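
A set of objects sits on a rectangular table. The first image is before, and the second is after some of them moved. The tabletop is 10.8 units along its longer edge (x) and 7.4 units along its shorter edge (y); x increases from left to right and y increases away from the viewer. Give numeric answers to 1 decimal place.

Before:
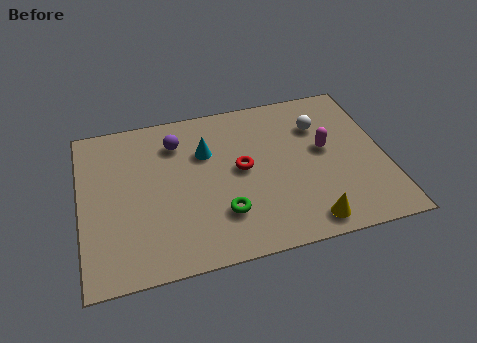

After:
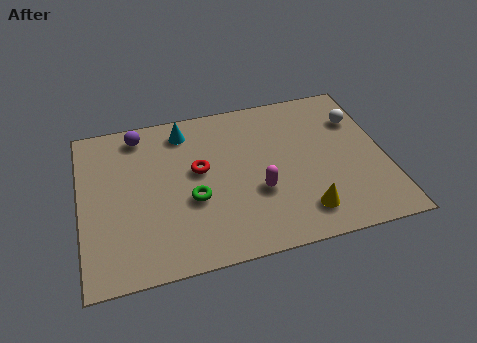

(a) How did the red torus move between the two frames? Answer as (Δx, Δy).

(-1.5, 0.3)

The red torus started near (5.7, 3.9) and ended near (4.2, 4.2).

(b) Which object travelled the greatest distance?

the magenta capsule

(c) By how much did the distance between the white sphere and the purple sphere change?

+2.8

They were about 5.1 units apart before and 7.9 after — 2.8 units further apart.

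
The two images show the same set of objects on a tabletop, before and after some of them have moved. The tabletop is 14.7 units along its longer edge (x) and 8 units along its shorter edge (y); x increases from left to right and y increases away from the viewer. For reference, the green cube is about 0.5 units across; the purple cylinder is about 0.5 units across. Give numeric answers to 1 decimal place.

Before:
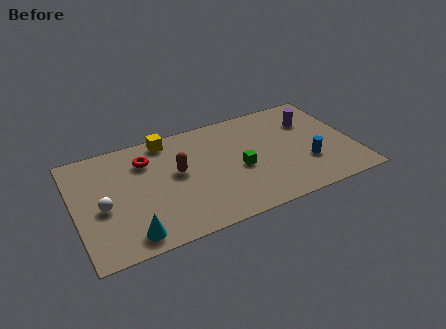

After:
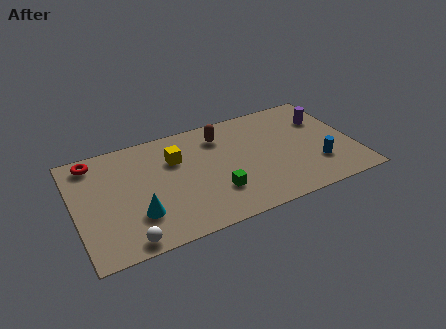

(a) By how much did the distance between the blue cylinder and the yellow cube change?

-0.4

The distance was about 8.3 in the first image and 7.9 in the second, so they moved 0.4 units closer together.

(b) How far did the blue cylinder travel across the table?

0.6

The blue cylinder moved from about (12.1, 2.6) to (12.6, 2.3), a distance of √(0.5² + 0.3²) ≈ 0.6.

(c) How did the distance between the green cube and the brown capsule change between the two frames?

+0.7

Before: roughly 3.4 units apart; after: 4.1. That's 0.7 units further apart.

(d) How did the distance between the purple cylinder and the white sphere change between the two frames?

+0.5

The distance was about 11.5 in the first image and 12.0 in the second, so they moved 0.5 units further apart.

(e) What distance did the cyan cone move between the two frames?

1.3

The cyan cone was near (2.6, 1.1) before and (3.1, 2.3) after, so it travelled √(0.5² + 1.2²) ≈ 1.3 units.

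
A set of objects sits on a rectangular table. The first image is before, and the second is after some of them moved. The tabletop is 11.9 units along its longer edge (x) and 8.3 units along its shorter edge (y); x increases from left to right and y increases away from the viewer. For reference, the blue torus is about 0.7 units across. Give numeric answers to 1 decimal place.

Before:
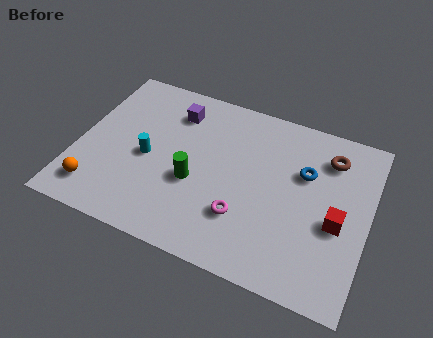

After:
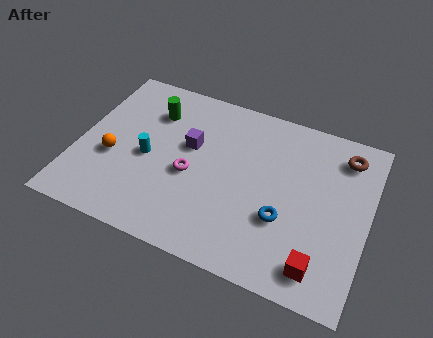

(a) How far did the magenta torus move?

2.6

The magenta torus moved from about (7.0, 2.4) to (4.7, 3.6), a distance of √(2.3² + 1.2²) ≈ 2.6.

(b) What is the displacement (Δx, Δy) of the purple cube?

(0.8, -1.5)

The purple cube was at about (3.7, 6.5) and moved to about (4.5, 5.0).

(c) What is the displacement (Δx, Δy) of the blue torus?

(-0.6, -2.5)

The blue torus started near (9.2, 5.4) and ended near (8.6, 2.9).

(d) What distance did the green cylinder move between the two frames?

3.6

The green cylinder was near (4.9, 3.3) before and (2.8, 6.2) after, so it travelled √(2.1² + 2.9²) ≈ 3.6 units.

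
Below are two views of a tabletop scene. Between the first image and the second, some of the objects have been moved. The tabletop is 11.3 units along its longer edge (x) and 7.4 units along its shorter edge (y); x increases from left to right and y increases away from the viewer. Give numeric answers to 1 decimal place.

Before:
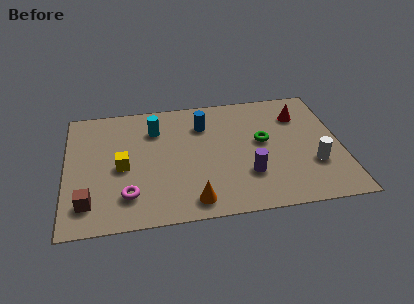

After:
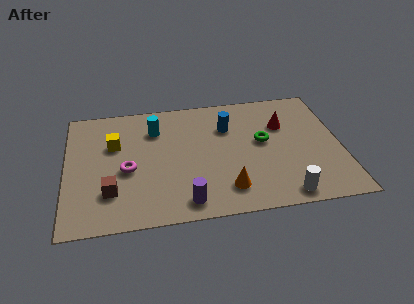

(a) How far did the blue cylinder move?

1.0

The blue cylinder moved from about (5.7, 5.5) to (6.7, 5.2), a distance of √(1.0² + 0.3²) ≈ 1.0.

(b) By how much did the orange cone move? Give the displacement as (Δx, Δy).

(1.4, 0.5)

From the two frames, the orange cone sits at roughly (5.1, 1.0) before and (6.5, 1.5) after.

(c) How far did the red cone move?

0.9

The red cone was near (9.7, 5.5) before and (9.0, 5.0) after, so it travelled √(0.7² + 0.5²) ≈ 0.9 units.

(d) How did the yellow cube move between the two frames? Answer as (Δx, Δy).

(-0.3, 1.4)

From the two frames, the yellow cube sits at roughly (2.3, 3.4) before and (2.0, 4.8) after.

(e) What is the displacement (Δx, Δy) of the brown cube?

(0.9, 0.5)

The brown cube was at about (0.9, 1.5) and moved to about (1.8, 2.0).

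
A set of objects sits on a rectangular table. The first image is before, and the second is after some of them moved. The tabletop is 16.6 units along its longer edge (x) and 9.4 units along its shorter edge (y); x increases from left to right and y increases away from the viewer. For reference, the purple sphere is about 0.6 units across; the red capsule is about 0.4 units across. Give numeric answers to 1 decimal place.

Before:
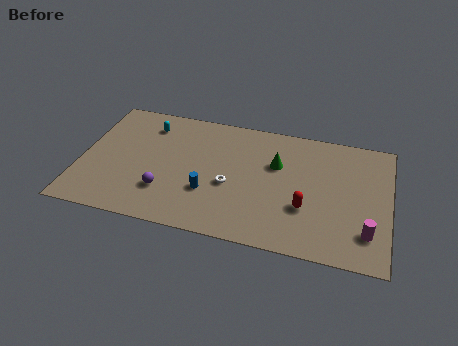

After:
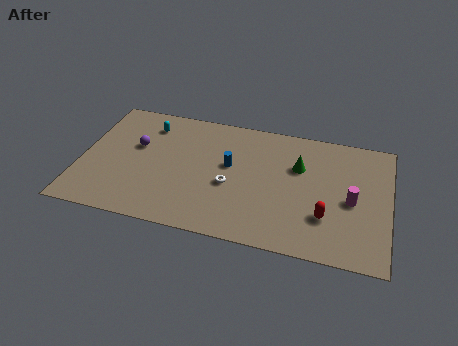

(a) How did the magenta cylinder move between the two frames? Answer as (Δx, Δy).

(-0.9, 2.1)

The magenta cylinder was at about (15.5, 2.2) and moved to about (14.6, 4.3).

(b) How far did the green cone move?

1.2

From (10.5, 6.1) to (11.7, 6.2), the green cone covered √(1.2² + 0.1²) ≈ 1.2 units.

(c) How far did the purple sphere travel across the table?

3.6

The purple sphere was near (4.7, 2.6) before and (2.9, 5.7) after, so it travelled √(1.8² + 3.1²) ≈ 3.6 units.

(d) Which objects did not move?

the cyan capsule and the white torus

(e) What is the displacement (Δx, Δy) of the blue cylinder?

(1.0, 2.3)

The blue cylinder was at about (7.0, 3.1) and moved to about (8.0, 5.4).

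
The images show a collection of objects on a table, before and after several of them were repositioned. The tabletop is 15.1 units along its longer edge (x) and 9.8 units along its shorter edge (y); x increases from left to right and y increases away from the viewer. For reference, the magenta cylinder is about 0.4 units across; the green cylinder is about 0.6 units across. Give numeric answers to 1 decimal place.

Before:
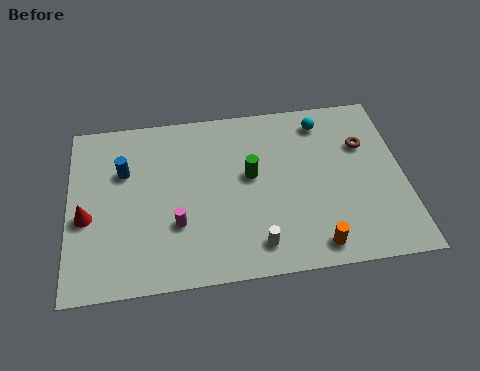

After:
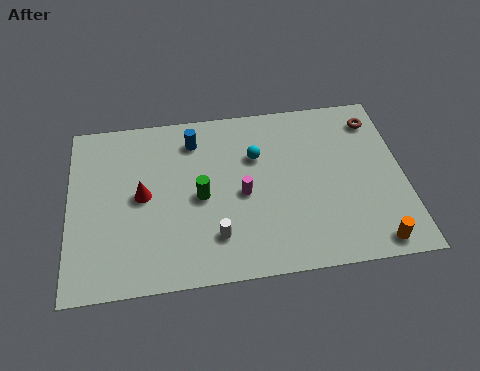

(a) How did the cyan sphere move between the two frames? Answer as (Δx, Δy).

(-3.1, -1.6)

The cyan sphere started near (11.6, 8.2) and ended near (8.5, 6.6).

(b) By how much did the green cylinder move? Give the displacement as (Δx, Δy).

(-2.3, -0.9)

From the two frames, the green cylinder sits at roughly (8.2, 5.5) before and (5.9, 4.6) after.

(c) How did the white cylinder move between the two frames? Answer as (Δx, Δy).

(-1.8, 0.7)

From the two frames, the white cylinder sits at roughly (8.3, 1.6) before and (6.5, 2.3) after.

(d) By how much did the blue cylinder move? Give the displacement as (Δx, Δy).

(3.2, 1.4)

The blue cylinder started near (2.5, 6.5) and ended near (5.7, 7.9).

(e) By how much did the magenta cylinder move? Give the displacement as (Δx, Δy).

(3.0, 1.3)

The magenta cylinder was at about (4.8, 3.2) and moved to about (7.8, 4.5).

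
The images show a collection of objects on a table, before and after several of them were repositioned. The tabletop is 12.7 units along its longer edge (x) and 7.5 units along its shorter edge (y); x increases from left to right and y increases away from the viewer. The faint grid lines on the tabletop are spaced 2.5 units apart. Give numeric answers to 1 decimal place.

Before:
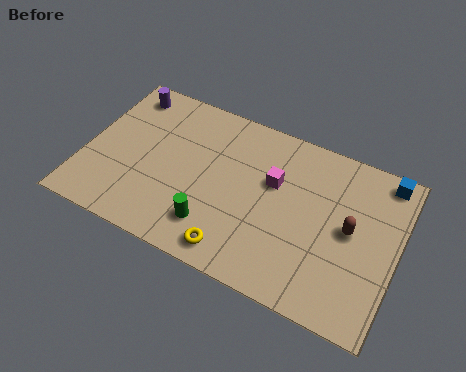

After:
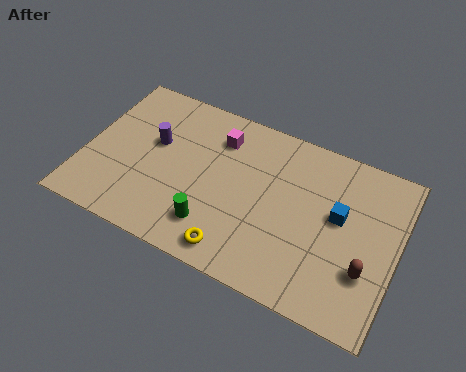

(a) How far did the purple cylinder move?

2.4

The purple cylinder was near (1.2, 6.4) before and (2.7, 4.5) after, so it travelled √(1.5² + 1.9²) ≈ 2.4 units.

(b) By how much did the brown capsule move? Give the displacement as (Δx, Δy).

(0.8, -1.5)

The brown capsule started near (10.8, 3.9) and ended near (11.6, 2.4).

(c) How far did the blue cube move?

2.9

The blue cube was near (11.9, 6.7) before and (10.3, 4.3) after, so it travelled √(1.6² + 2.4²) ≈ 2.9 units.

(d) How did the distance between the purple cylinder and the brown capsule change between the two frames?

-0.8

They were about 9.9 units apart before and 9.1 after — 0.8 units closer together.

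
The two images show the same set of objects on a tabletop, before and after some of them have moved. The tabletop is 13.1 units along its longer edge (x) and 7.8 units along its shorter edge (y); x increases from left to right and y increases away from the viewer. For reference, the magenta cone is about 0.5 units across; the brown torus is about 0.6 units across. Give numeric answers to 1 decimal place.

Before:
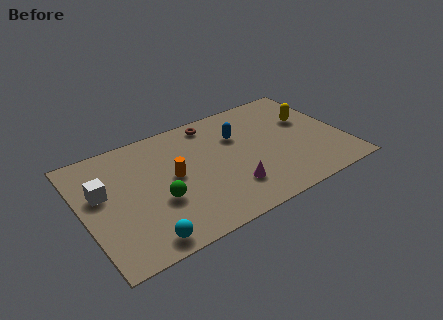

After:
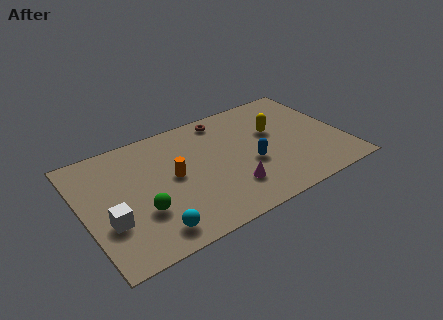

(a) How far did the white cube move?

2.0

The white cube was near (1.0, 4.7) before and (1.1, 2.7) after, so it travelled √(0.1² + 2.0²) ≈ 2.0 units.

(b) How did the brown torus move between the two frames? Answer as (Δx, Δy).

(0.6, 0.0)

The brown torus started near (6.9, 6.8) and ended near (7.5, 6.8).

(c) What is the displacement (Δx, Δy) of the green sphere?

(-0.9, -0.3)

From the two frames, the green sphere sits at roughly (3.6, 2.9) before and (2.7, 2.6) after.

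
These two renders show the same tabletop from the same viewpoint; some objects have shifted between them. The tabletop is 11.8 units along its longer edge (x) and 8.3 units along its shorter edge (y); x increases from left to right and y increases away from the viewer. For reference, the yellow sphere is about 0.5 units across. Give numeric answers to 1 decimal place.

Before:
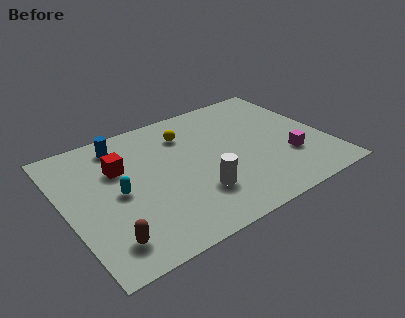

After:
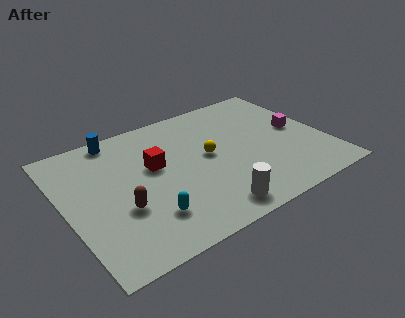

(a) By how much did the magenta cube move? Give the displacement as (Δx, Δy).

(0.8, 1.7)

From the two frames, the magenta cube sits at roughly (9.9, 2.6) before and (10.7, 4.3) after.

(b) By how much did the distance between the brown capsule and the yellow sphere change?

-2.1

They were about 6.5 units apart before and 4.4 after — 2.1 units closer together.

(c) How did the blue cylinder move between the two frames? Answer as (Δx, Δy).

(-0.1, 0.5)

From the two frames, the blue cylinder sits at roughly (2.9, 7.0) before and (2.8, 7.5) after.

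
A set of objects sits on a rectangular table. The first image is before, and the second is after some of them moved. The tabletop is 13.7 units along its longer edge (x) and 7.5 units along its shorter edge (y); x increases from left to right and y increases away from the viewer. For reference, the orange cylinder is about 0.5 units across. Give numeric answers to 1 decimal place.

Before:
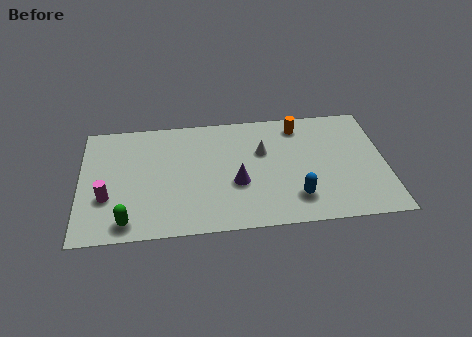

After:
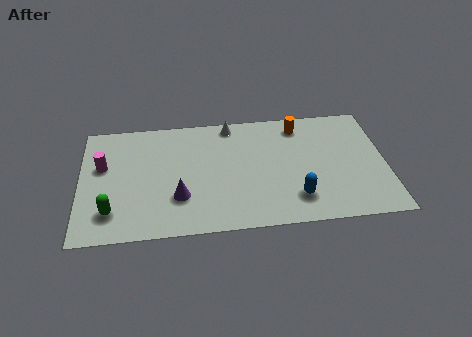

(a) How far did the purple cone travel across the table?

2.7

From (7.0, 2.9) to (4.4, 2.3), the purple cone covered √(2.6² + 0.6²) ≈ 2.7 units.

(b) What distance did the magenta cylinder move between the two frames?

2.0

The magenta cylinder moved from about (1.2, 2.6) to (1.0, 4.6), a distance of √(0.2² + 2.0²) ≈ 2.0.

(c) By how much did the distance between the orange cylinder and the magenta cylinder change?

-0.4

The distance was about 9.5 in the first image and 9.1 in the second, so they moved 0.4 units closer together.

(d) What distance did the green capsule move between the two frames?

1.0

The green capsule moved from about (2.1, 1.0) to (1.4, 1.7), a distance of √(0.7² + 0.7²) ≈ 1.0.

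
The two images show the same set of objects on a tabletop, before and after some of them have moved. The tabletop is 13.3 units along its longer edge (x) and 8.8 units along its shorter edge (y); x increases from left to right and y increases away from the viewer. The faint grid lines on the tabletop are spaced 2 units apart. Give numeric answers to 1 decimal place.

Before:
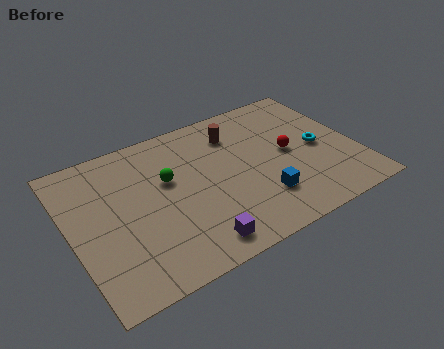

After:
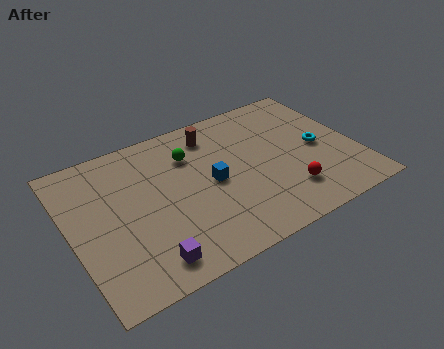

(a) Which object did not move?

the cyan torus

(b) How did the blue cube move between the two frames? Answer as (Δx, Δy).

(-2.0, 2.0)

From the two frames, the blue cube sits at roughly (8.5, 2.3) before and (6.5, 4.3) after.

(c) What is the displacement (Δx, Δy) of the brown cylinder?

(-1.0, 0.4)

The brown cylinder started near (8.0, 6.8) and ended near (7.0, 7.2).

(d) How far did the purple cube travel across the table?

2.2

The purple cube moved from about (5.2, 1.2) to (3.0, 1.3), a distance of √(2.2² + 0.1²) ≈ 2.2.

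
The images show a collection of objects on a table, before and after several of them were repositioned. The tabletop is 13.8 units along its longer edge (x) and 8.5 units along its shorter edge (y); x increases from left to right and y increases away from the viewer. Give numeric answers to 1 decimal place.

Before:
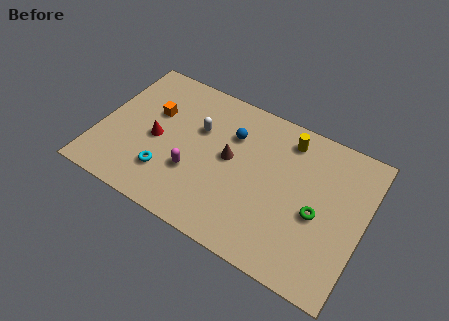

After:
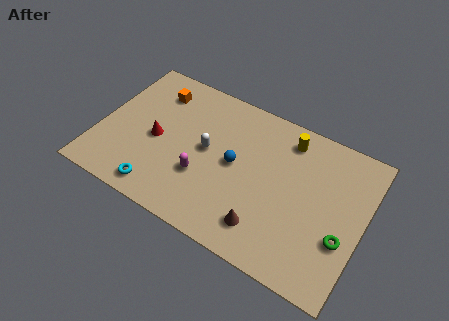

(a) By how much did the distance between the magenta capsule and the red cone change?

+0.5

The distance was about 2.3 in the first image and 2.8 in the second, so they moved 0.5 units further apart.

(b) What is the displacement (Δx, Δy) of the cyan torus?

(-0.2, -1.1)

From the two frames, the cyan torus sits at roughly (3.8, 2.2) before and (3.6, 1.1) after.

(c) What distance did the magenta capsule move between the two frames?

0.5

The magenta capsule was near (5.1, 2.9) before and (5.6, 2.9) after, so it travelled √(0.5² + 0.0²) ≈ 0.5 units.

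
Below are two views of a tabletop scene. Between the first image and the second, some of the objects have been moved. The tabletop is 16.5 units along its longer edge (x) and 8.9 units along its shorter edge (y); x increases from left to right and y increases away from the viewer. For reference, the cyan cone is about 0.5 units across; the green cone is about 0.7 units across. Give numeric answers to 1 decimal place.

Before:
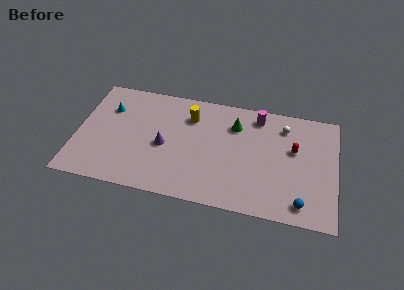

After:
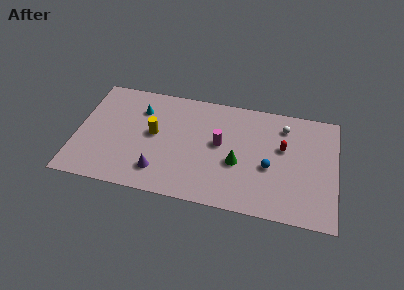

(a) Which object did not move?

the white sphere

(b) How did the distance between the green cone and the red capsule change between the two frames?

-0.7

The distance was about 4.0 in the first image and 3.3 in the second, so they moved 0.7 units closer together.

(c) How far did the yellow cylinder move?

2.9

The yellow cylinder was near (7.1, 6.7) before and (4.9, 4.8) after, so it travelled √(2.2² + 1.9²) ≈ 2.9 units.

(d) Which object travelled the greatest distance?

the magenta cylinder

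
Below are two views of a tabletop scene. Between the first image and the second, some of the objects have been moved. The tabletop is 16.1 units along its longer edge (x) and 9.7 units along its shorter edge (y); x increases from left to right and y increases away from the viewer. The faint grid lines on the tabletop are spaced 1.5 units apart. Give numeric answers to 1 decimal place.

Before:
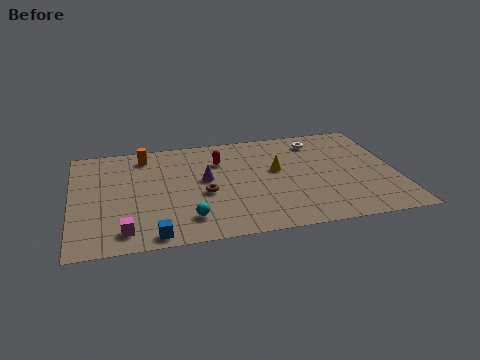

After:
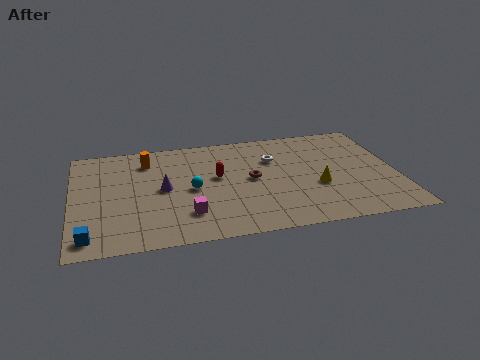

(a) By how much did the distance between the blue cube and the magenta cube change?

+3.4

Before: roughly 1.5 units apart; after: 4.9. That's 3.4 units further apart.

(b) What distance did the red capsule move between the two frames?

1.5

From (7.4, 7.0) to (7.2, 5.5), the red capsule covered √(0.2² + 1.5²) ≈ 1.5 units.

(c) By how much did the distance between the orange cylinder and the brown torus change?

+0.8

The distance was about 5.0 in the first image and 5.8 in the second, so they moved 0.8 units further apart.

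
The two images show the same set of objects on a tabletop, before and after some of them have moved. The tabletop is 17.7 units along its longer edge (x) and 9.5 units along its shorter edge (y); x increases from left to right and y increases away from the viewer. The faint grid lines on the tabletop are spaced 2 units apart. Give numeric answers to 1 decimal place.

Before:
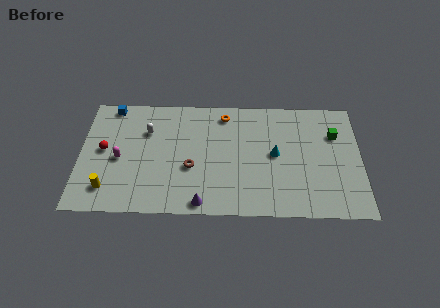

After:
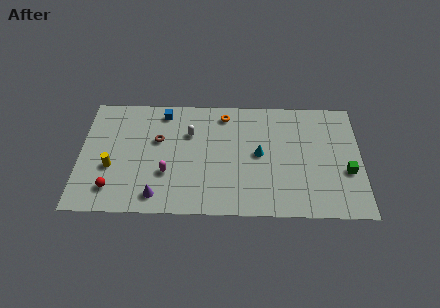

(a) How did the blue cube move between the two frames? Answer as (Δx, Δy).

(3.3, -0.4)

From the two frames, the blue cube sits at roughly (1.9, 8.6) before and (5.2, 8.2) after.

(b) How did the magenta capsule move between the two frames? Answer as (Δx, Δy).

(3.0, -1.1)

The magenta capsule was at about (2.5, 4.3) and moved to about (5.5, 3.2).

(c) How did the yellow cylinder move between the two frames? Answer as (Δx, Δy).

(0.2, 1.7)

From the two frames, the yellow cylinder sits at roughly (1.8, 1.9) before and (2.0, 3.6) after.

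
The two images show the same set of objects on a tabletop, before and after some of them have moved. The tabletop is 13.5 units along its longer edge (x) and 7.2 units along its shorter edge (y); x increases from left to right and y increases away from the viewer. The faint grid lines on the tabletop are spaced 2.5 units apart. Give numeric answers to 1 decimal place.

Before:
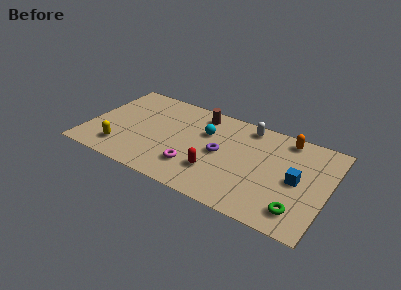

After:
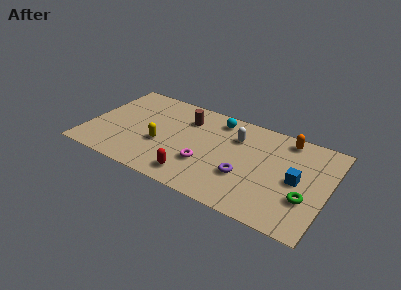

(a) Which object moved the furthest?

the yellow capsule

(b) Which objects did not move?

the blue cube and the orange capsule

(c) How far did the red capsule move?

1.4

The red capsule was near (7.4, 2.1) before and (6.3, 1.2) after, so it travelled √(1.1² + 0.9²) ≈ 1.4 units.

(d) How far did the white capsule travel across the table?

1.2

From (8.7, 6.3) to (8.2, 5.2), the white capsule covered √(0.5² + 1.1²) ≈ 1.2 units.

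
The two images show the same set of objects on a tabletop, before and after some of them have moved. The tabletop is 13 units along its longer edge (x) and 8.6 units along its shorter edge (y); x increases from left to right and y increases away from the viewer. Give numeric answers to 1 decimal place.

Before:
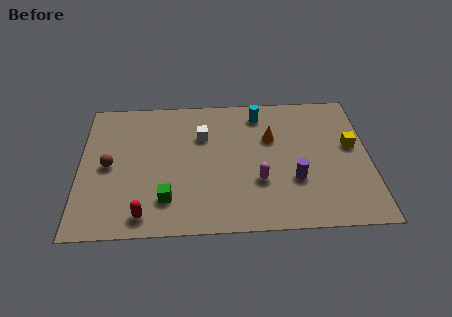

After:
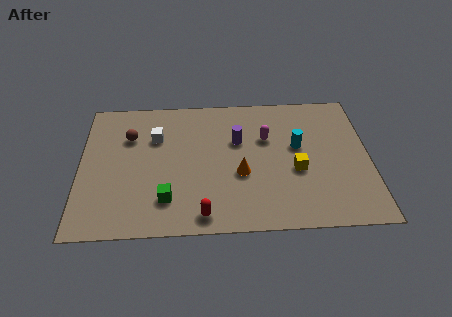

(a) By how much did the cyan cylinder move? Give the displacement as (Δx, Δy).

(1.7, -2.2)

The cyan cylinder started near (8.1, 7.2) and ended near (9.8, 5.0).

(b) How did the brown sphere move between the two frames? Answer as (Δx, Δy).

(0.9, 1.8)

From the two frames, the brown sphere sits at roughly (1.3, 4.2) before and (2.2, 6.0) after.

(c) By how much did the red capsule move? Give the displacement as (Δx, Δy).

(2.6, -0.1)

The red capsule was at about (2.9, 1.1) and moved to about (5.5, 1.0).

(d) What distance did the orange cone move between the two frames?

2.6

The orange cone was near (8.6, 5.6) before and (7.2, 3.4) after, so it travelled √(1.4² + 2.2²) ≈ 2.6 units.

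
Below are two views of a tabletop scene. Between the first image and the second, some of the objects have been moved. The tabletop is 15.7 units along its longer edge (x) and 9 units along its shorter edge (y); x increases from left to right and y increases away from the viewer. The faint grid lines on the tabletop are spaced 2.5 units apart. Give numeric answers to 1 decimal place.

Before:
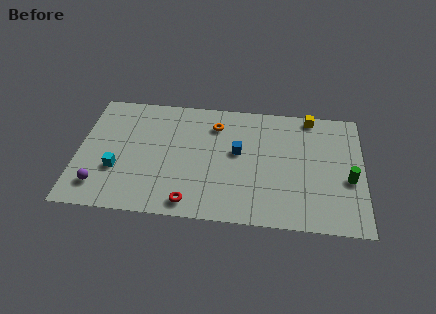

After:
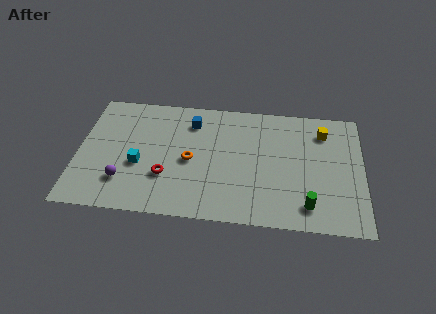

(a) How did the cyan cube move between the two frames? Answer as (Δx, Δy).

(1.2, 0.5)

The cyan cube was at about (2.2, 3.1) and moved to about (3.4, 3.6).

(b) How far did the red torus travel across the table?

2.3

The red torus was near (6.3, 1.1) before and (4.9, 2.9) after, so it travelled √(1.4² + 1.8²) ≈ 2.3 units.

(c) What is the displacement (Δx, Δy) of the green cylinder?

(-2.2, -2.1)

From the two frames, the green cylinder sits at roughly (14.9, 3.7) before and (12.7, 1.6) after.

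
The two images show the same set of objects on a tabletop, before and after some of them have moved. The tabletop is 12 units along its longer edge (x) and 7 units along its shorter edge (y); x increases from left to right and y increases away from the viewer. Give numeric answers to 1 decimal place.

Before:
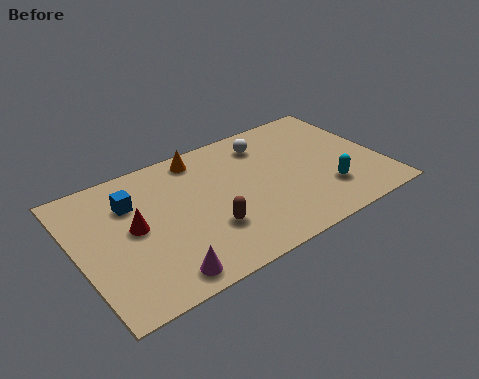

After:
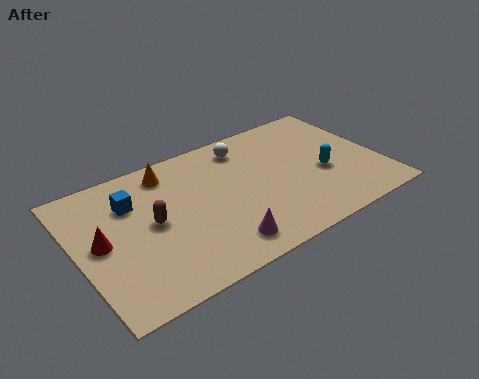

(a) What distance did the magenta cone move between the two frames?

2.4

The magenta cone moved from about (2.8, 0.9) to (5.2, 1.2), a distance of √(2.4² + 0.3²) ≈ 2.4.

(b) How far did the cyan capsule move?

1.0

From (9.6, 1.9) to (9.7, 2.9), the cyan capsule covered √(0.1² + 1.0²) ≈ 1.0 units.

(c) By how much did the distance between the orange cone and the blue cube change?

-1.3

Before: roughly 3.1 units apart; after: 1.8. That's 1.3 units closer together.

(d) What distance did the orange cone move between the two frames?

1.3

The orange cone moved from about (5.2, 6.1) to (3.9, 5.9), a distance of √(1.3² + 0.2²) ≈ 1.3.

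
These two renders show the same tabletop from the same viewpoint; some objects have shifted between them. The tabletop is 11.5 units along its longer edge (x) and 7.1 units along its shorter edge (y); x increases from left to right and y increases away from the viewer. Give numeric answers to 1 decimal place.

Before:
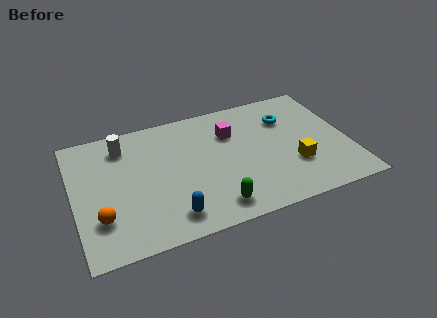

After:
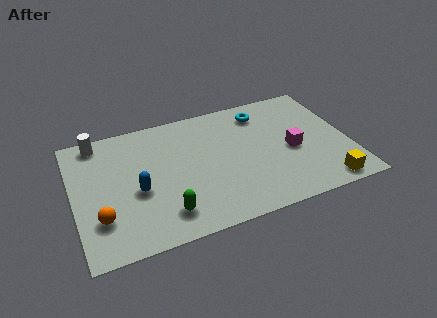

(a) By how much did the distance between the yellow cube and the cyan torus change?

+2.6

Before: roughly 2.8 units apart; after: 5.4. That's 2.6 units further apart.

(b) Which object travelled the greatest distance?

the magenta cube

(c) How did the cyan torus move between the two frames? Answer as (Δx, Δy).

(-1.0, 0.7)

The cyan torus started near (9.1, 5.1) and ended near (8.1, 5.8).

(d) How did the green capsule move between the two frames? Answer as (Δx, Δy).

(-2.0, 0.3)

From the two frames, the green capsule sits at roughly (5.6, 1.1) before and (3.6, 1.4) after.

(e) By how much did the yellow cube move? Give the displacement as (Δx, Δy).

(1.1, -1.5)

The yellow cube started near (9.1, 2.3) and ended near (10.2, 0.8).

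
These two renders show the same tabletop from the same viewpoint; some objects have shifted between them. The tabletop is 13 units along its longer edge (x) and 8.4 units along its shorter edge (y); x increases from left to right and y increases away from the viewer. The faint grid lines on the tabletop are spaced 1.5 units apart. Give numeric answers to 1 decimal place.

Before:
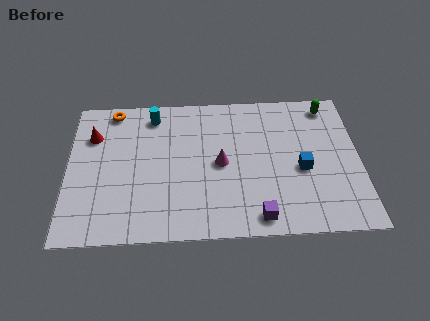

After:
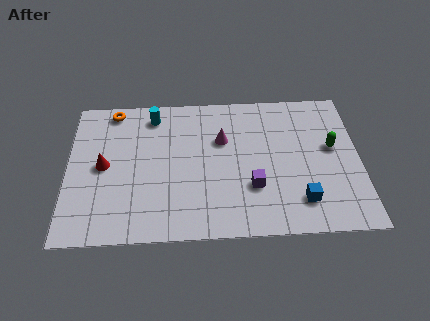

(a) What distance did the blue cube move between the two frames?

1.8

The blue cube moved from about (10.4, 3.6) to (10.3, 1.8), a distance of √(0.1² + 1.8²) ≈ 1.8.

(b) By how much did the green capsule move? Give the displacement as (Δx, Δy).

(0.1, -2.5)

The green capsule was at about (11.7, 7.3) and moved to about (11.8, 4.8).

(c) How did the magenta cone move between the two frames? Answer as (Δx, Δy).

(0.1, 1.4)

The magenta cone was at about (6.8, 4.1) and moved to about (6.9, 5.5).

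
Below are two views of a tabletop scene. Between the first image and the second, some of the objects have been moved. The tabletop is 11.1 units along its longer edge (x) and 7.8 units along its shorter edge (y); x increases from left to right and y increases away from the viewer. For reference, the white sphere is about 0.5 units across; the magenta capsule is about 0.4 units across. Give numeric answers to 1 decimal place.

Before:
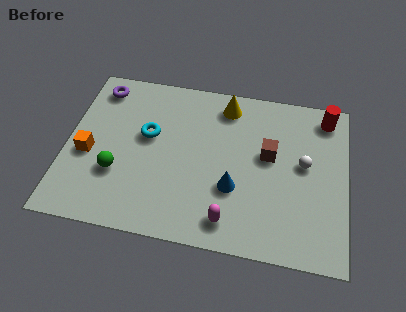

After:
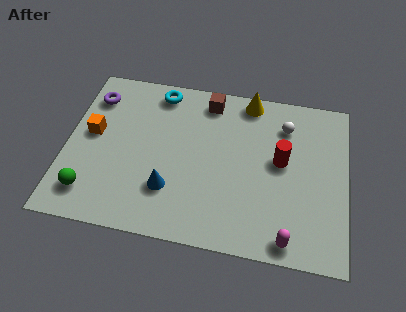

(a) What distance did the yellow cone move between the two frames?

1.0

The yellow cone was near (6.2, 6.6) before and (7.1, 7.0) after, so it travelled √(0.9² + 0.4²) ≈ 1.0 units.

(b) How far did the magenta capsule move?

2.3

The magenta capsule moved from about (6.6, 1.2) to (8.9, 0.8), a distance of √(2.3² + 0.4²) ≈ 2.3.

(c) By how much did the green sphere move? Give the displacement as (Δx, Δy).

(-1.0, -1.1)

The green sphere started near (2.1, 2.6) and ended near (1.1, 1.5).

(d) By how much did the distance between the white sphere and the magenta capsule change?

+1.0

The distance was about 4.2 in the first image and 5.2 in the second, so they moved 1.0 units further apart.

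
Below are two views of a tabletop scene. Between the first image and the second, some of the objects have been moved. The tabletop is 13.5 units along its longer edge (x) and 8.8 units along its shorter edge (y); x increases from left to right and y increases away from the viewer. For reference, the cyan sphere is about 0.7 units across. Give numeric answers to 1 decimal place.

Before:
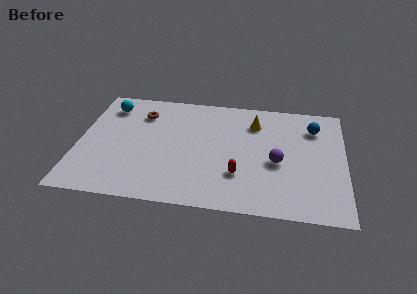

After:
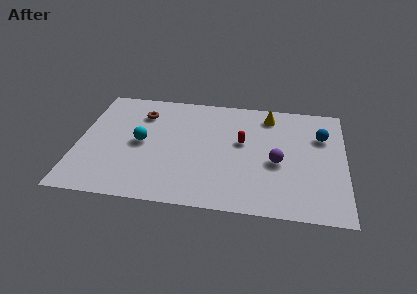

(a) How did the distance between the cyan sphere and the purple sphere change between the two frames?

-2.4

They were about 9.3 units apart before and 6.9 after — 2.4 units closer together.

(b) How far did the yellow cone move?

1.0

The yellow cone moved from about (8.9, 6.7) to (9.6, 7.4), a distance of √(0.7² + 0.7²) ≈ 1.0.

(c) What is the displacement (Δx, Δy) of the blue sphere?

(0.4, -0.6)

The blue sphere started near (11.9, 6.7) and ended near (12.3, 6.1).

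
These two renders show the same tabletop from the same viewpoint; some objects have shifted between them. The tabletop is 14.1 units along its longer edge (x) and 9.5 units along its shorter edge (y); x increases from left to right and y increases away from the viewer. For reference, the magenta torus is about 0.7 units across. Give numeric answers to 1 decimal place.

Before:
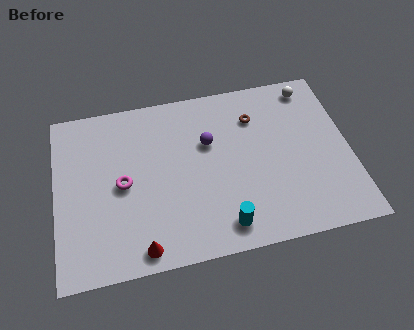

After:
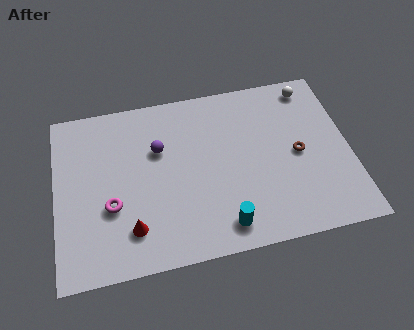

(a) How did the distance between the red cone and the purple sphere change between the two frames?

-1.8

They were about 6.2 units apart before and 4.4 after — 1.8 units closer together.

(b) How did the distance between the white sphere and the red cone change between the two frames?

-0.4

The distance was about 11.3 in the first image and 10.9 in the second, so they moved 0.4 units closer together.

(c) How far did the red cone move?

1.2

The red cone was near (3.9, 1.0) before and (3.5, 2.1) after, so it travelled √(0.4² + 1.1²) ≈ 1.2 units.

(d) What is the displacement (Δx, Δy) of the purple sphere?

(-2.4, 0.1)

The purple sphere started near (7.4, 6.1) and ended near (5.0, 6.2).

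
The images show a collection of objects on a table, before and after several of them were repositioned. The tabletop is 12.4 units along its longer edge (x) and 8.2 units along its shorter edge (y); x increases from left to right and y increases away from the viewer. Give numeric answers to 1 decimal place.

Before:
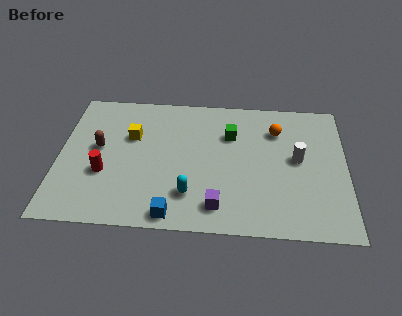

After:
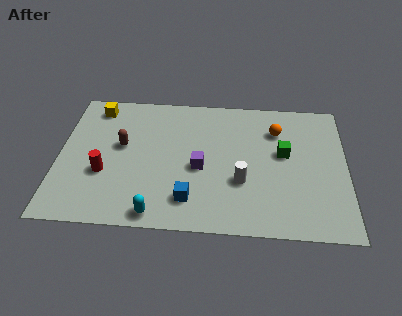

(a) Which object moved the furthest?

the white cylinder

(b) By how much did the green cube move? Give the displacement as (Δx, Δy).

(2.3, -1.0)

The green cube started near (7.4, 5.7) and ended near (9.7, 4.7).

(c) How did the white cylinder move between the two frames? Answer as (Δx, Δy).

(-2.4, -1.5)

The white cylinder started near (10.3, 4.4) and ended near (7.9, 2.9).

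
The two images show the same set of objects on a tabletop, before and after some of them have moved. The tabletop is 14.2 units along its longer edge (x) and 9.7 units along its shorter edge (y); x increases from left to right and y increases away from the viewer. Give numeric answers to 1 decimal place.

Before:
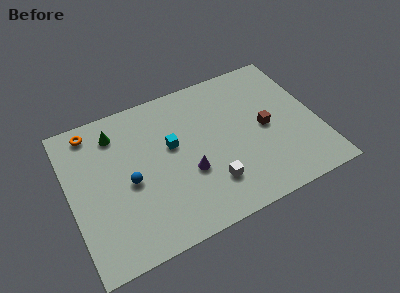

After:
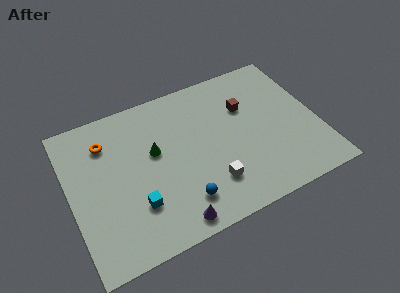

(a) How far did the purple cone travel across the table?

2.9

The purple cone was near (6.6, 3.6) before and (5.3, 1.0) after, so it travelled √(1.3² + 2.6²) ≈ 2.9 units.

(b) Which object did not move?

the white cube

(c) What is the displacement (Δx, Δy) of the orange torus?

(0.7, -1.1)

The orange torus was at about (1.6, 8.5) and moved to about (2.3, 7.4).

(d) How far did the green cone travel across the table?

2.9

From (2.9, 7.8) to (4.9, 5.7), the green cone covered √(2.0² + 2.1²) ≈ 2.9 units.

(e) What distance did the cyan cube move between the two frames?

3.8

From (5.9, 5.7) to (3.5, 2.8), the cyan cube covered √(2.4² + 2.9²) ≈ 3.8 units.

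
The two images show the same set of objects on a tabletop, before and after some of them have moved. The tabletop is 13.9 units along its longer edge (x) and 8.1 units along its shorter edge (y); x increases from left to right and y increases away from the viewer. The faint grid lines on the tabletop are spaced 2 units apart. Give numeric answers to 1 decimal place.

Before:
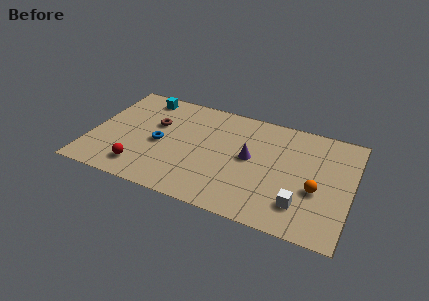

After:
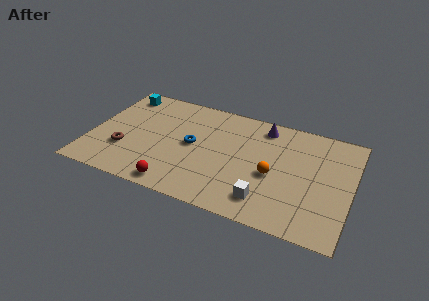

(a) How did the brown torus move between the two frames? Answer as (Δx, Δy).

(-1.4, -2.5)

From the two frames, the brown torus sits at roughly (3.3, 5.1) before and (1.9, 2.6) after.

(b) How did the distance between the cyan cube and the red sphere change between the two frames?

+1.5

The distance was about 5.5 in the first image and 7.0 in the second, so they moved 1.5 units further apart.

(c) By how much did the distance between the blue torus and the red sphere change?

+1.0

They were about 2.3 units apart before and 3.3 after — 1.0 units further apart.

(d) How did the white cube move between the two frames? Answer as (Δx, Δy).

(-1.8, -0.3)

From the two frames, the white cube sits at roughly (11.4, 1.9) before and (9.6, 1.6) after.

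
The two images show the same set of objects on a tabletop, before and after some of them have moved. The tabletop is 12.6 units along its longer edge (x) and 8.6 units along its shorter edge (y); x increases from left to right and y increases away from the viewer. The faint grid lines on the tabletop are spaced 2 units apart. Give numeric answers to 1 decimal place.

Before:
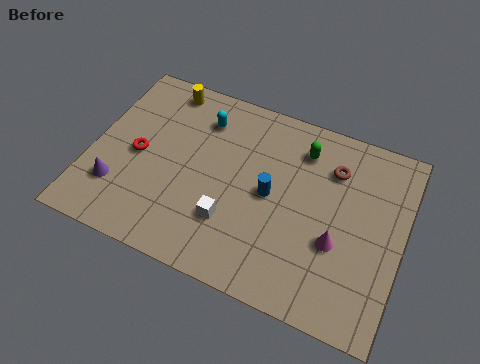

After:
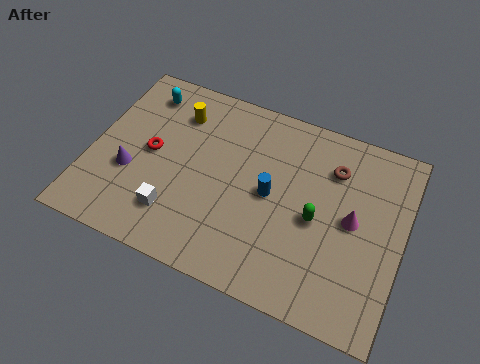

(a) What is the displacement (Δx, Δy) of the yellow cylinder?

(0.7, -1.0)

The yellow cylinder started near (2.5, 7.6) and ended near (3.2, 6.6).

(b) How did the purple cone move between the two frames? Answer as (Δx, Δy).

(0.4, 0.9)

The purple cone was at about (1.3, 2.3) and moved to about (1.7, 3.2).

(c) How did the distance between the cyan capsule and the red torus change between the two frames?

-0.7

Before: roughly 3.5 units apart; after: 2.8. That's 0.7 units closer together.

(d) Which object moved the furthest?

the green capsule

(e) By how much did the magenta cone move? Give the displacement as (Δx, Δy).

(0.5, 1.2)

From the two frames, the magenta cone sits at roughly (10.1, 3.2) before and (10.6, 4.4) after.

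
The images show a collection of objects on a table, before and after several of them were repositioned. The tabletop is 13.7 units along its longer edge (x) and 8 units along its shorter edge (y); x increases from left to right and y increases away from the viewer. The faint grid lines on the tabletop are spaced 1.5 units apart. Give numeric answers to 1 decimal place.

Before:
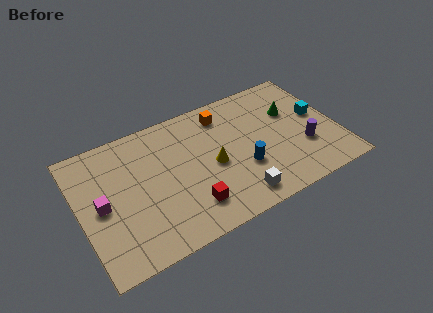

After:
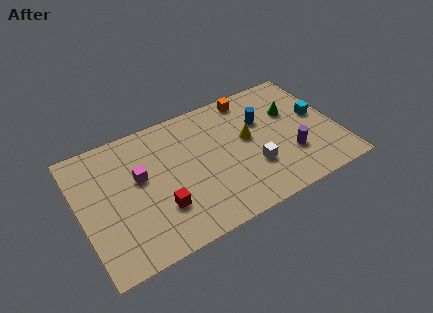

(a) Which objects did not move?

the green cone and the cyan cube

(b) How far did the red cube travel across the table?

1.6

The red cube moved from about (5.5, 1.8) to (4.0, 2.4), a distance of √(1.5² + 0.6²) ≈ 1.6.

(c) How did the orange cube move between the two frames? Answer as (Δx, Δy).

(1.5, 0.5)

From the two frames, the orange cube sits at roughly (8.0, 6.6) before and (9.5, 7.1) after.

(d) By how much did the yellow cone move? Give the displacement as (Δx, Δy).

(2.0, 0.8)

The yellow cone was at about (7.0, 3.7) and moved to about (9.0, 4.5).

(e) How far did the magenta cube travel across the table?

2.2

The magenta cube was near (1.1, 3.9) before and (3.2, 4.7) after, so it travelled √(2.1² + 0.8²) ≈ 2.2 units.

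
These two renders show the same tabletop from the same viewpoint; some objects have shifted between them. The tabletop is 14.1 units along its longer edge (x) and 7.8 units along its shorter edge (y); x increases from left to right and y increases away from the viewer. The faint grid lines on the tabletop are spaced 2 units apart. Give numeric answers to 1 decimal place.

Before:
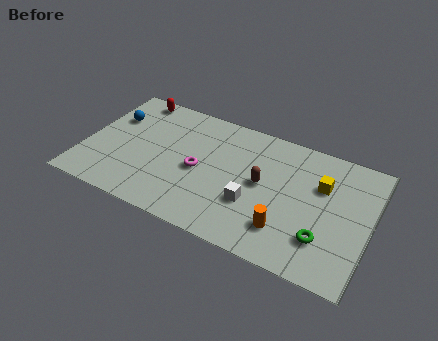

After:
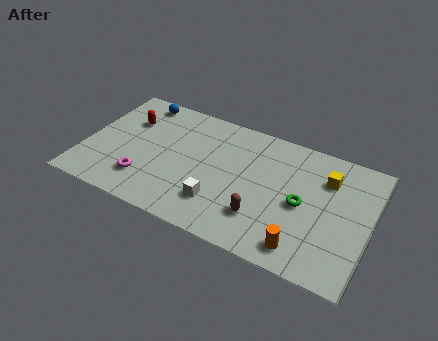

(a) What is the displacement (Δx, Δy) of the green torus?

(-1.2, 1.6)

The green torus started near (12.0, 2.1) and ended near (10.8, 3.7).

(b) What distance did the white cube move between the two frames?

1.7

From (8.5, 2.7) to (6.9, 2.0), the white cube covered √(1.6² + 0.7²) ≈ 1.7 units.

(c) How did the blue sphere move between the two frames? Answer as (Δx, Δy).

(1.1, 1.6)

The blue sphere started near (1.1, 5.3) and ended near (2.2, 6.9).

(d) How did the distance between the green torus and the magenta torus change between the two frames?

+1.3

Before: roughly 6.5 units apart; after: 7.8. That's 1.3 units further apart.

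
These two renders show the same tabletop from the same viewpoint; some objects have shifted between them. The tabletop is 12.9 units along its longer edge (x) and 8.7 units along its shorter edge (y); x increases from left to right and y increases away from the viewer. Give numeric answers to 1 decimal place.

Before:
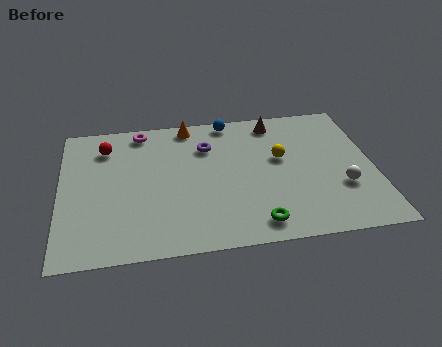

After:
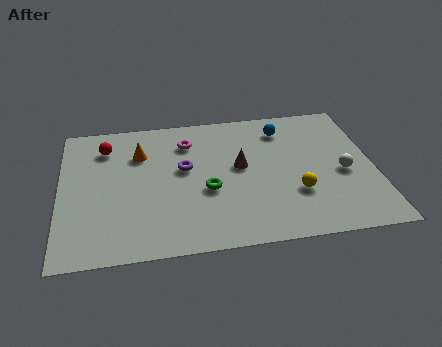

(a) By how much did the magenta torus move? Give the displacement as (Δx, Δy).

(1.9, -1.0)

From the two frames, the magenta torus sits at roughly (3.4, 7.7) before and (5.3, 6.7) after.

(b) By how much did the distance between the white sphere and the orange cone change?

+0.8

Before: roughly 7.8 units apart; after: 8.6. That's 0.8 units further apart.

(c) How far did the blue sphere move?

2.4

From (7.1, 7.9) to (9.3, 7.0), the blue sphere covered √(2.2² + 0.9²) ≈ 2.4 units.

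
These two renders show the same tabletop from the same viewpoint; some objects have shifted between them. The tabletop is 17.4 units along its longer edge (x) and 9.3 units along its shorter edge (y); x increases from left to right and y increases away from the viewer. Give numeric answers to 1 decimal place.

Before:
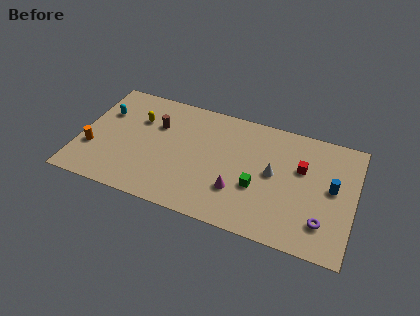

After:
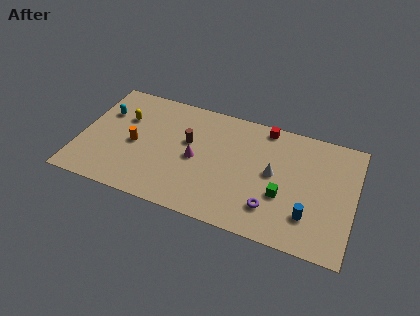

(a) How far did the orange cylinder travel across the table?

2.9

The orange cylinder was near (0.9, 3.1) before and (3.5, 4.3) after, so it travelled √(2.6² + 1.2²) ≈ 2.9 units.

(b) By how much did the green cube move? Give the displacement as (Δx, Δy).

(1.6, -0.1)

The green cube was at about (11.4, 3.5) and moved to about (13.0, 3.4).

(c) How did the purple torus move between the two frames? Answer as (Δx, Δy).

(-3.2, 0.0)

The purple torus was at about (15.6, 2.2) and moved to about (12.4, 2.2).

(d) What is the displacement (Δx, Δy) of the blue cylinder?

(-1.3, -2.6)

The blue cylinder was at about (16.0, 5.0) and moved to about (14.7, 2.4).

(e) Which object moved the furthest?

the red cube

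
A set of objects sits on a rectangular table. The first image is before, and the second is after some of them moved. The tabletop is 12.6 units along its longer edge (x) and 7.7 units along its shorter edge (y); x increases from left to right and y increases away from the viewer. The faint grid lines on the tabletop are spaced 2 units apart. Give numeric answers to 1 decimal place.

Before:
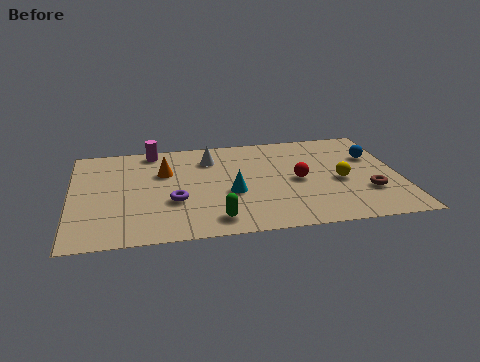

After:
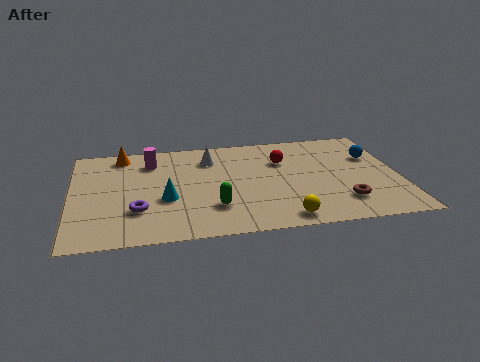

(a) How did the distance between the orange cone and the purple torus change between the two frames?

+2.1

The distance was about 2.3 in the first image and 4.4 in the second, so they moved 2.1 units further apart.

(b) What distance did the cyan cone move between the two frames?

2.5

The cyan cone moved from about (6.1, 3.1) to (3.6, 3.0), a distance of √(2.5² + 0.1²) ≈ 2.5.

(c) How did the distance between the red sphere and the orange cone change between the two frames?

+1.1

Before: roughly 5.3 units apart; after: 6.4. That's 1.1 units further apart.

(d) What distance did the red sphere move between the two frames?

1.7

From (8.7, 3.7) to (8.2, 5.3), the red sphere covered √(0.5² + 1.6²) ≈ 1.7 units.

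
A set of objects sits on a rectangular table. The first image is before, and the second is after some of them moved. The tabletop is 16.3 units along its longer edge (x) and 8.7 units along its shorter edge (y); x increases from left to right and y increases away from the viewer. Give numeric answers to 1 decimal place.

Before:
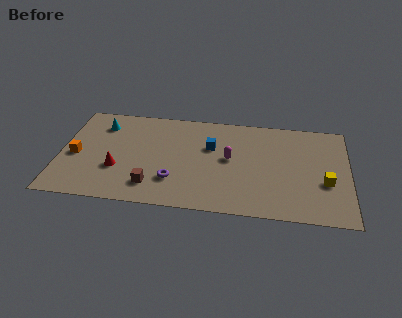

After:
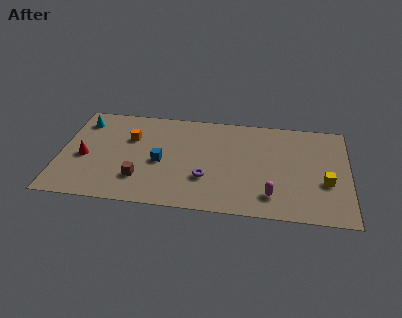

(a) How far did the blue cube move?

3.3

The blue cube was near (8.5, 5.6) before and (5.7, 3.9) after, so it travelled √(2.8² + 1.7²) ≈ 3.3 units.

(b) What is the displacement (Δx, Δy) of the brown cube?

(-0.7, 0.5)

The brown cube started near (5.3, 1.8) and ended near (4.6, 2.3).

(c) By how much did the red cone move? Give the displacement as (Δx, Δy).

(-1.9, 0.8)

The red cone was at about (3.3, 3.0) and moved to about (1.4, 3.8).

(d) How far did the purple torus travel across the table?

1.8

The purple torus moved from about (6.5, 2.4) to (8.3, 2.8), a distance of √(1.8² + 0.4²) ≈ 1.8.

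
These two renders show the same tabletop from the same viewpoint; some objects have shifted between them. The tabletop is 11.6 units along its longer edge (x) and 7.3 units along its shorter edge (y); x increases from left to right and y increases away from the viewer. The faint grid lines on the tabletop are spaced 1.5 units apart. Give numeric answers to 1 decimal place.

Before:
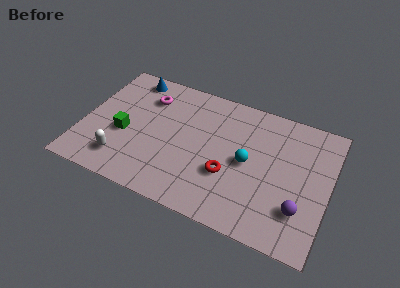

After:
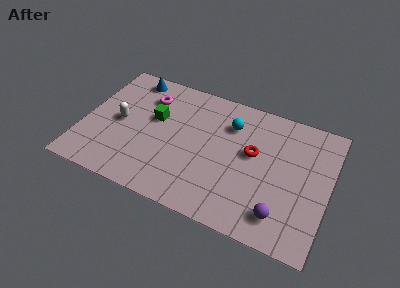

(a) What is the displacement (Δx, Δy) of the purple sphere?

(-0.8, -0.6)

The purple sphere started near (10.4, 2.0) and ended near (9.6, 1.4).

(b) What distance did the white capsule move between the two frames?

2.1

The white capsule was near (2.1, 1.5) before and (1.7, 3.6) after, so it travelled √(0.4² + 2.1²) ≈ 2.1 units.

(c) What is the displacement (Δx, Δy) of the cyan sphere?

(-1.0, 1.8)

The cyan sphere was at about (7.8, 3.6) and moved to about (6.8, 5.4).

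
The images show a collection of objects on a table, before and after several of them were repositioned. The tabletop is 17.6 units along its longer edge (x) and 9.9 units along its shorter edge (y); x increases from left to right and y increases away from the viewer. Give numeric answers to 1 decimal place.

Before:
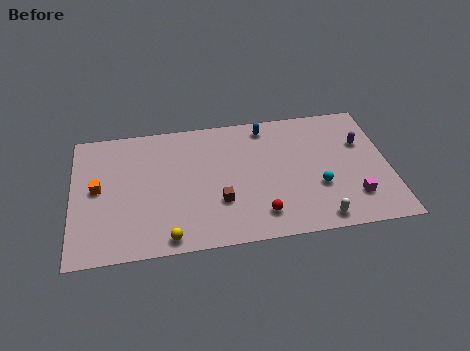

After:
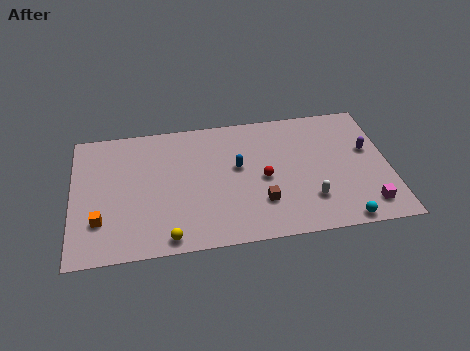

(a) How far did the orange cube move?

2.4

From (1.4, 5.2) to (1.5, 2.8), the orange cube covered √(0.1² + 2.4²) ≈ 2.4 units.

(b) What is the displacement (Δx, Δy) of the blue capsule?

(-1.7, -2.9)

From the two frames, the blue capsule sits at roughly (10.9, 8.6) before and (9.2, 5.7) after.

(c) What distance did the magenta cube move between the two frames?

1.0

The magenta cube was near (15.5, 2.4) before and (16.2, 1.7) after, so it travelled √(0.7² + 0.7²) ≈ 1.0 units.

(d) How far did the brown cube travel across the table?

2.3

From (8.1, 3.2) to (10.4, 2.8), the brown cube covered √(2.3² + 0.4²) ≈ 2.3 units.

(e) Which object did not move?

the yellow sphere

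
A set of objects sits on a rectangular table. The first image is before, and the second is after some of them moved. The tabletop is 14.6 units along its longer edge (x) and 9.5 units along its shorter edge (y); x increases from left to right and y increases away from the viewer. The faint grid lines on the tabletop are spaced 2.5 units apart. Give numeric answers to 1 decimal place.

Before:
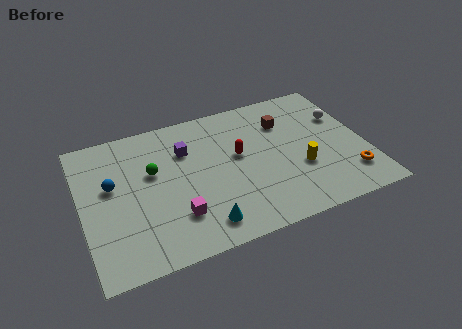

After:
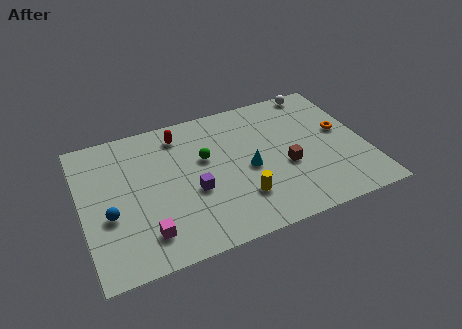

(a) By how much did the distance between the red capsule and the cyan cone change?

+0.3

The distance was about 4.5 in the first image and 4.8 in the second, so they moved 0.3 units further apart.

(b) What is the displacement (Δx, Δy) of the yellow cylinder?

(-3.2, -0.9)

The yellow cylinder was at about (11.1, 3.4) and moved to about (7.9, 2.5).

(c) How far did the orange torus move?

3.2

The orange torus moved from about (13.5, 2.1) to (13.5, 5.3), a distance of √(0.0² + 3.2²) ≈ 3.2.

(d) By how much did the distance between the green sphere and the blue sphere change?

+3.4

The distance was about 2.1 in the first image and 5.5 in the second, so they moved 3.4 units further apart.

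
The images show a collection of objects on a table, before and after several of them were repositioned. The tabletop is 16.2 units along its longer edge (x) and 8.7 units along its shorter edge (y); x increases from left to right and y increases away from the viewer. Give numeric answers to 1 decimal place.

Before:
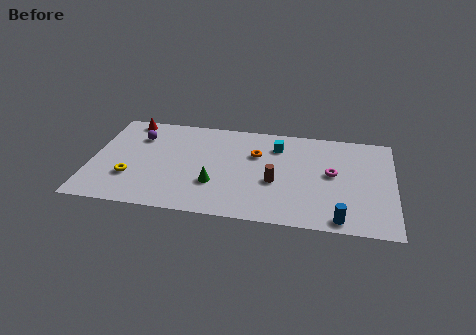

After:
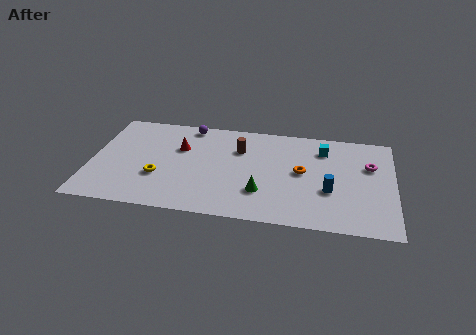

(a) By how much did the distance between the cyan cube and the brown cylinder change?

+1.4

Before: roughly 3.2 units apart; after: 4.6. That's 1.4 units further apart.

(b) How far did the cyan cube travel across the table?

2.5

The cyan cube was near (9.9, 6.7) before and (12.4, 6.8) after, so it travelled √(2.5² + 0.1²) ≈ 2.5 units.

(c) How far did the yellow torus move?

1.5

The yellow torus moved from about (2.2, 2.7) to (3.7, 3.0), a distance of √(1.5² + 0.3²) ≈ 1.5.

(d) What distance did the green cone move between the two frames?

2.5

The green cone moved from about (6.7, 2.8) to (9.2, 2.5), a distance of √(2.5² + 0.3²) ≈ 2.5.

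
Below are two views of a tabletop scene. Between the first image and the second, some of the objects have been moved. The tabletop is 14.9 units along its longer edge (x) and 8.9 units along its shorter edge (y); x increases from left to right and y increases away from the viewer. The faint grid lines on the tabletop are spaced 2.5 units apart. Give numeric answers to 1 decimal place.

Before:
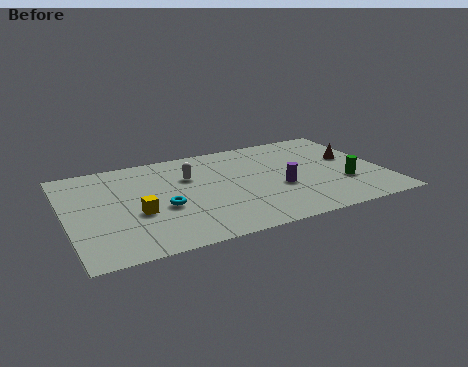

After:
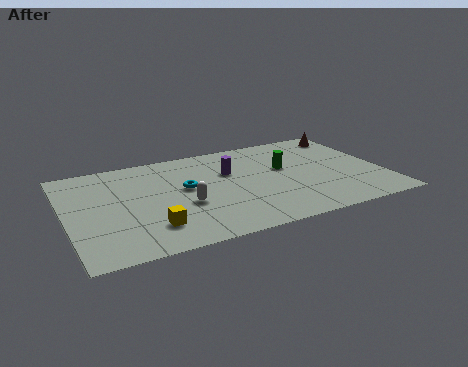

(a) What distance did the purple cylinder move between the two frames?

3.1

The purple cylinder moved from about (9.9, 3.5) to (7.8, 5.8), a distance of √(2.1² + 2.3²) ≈ 3.1.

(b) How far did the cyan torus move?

1.8

The cyan torus moved from about (4.4, 3.6) to (5.6, 5.0), a distance of √(1.2² + 1.4²) ≈ 1.8.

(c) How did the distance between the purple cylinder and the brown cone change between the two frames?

+2.3

Before: roughly 4.1 units apart; after: 6.4. That's 2.3 units further apart.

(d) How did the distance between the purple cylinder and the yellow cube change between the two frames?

-1.2

The distance was about 6.7 in the first image and 5.5 in the second, so they moved 1.2 units closer together.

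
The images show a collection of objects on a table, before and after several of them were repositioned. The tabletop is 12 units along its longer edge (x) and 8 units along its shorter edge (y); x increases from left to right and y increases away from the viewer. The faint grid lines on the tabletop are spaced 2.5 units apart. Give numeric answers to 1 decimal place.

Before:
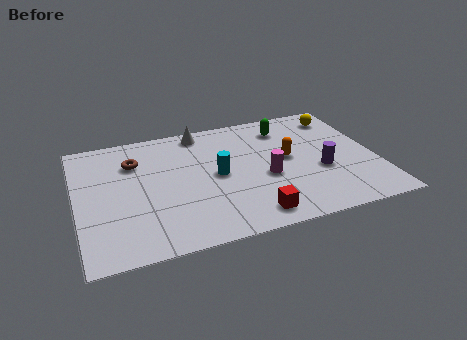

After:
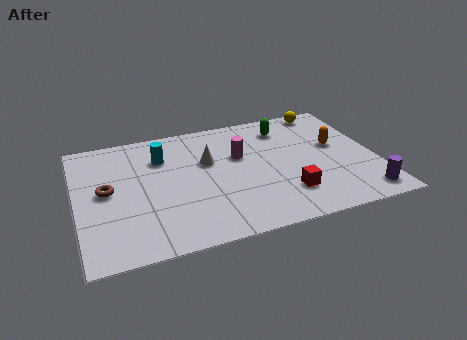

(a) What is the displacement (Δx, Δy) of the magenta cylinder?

(-0.9, 1.7)

The magenta cylinder started near (7.5, 3.3) and ended near (6.6, 5.0).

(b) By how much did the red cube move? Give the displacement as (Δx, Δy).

(1.5, 0.9)

The red cube started near (6.7, 1.1) and ended near (8.2, 2.0).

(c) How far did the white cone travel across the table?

2.1

The white cone moved from about (5.2, 7.1) to (5.3, 5.0), a distance of √(0.1² + 2.1²) ≈ 2.1.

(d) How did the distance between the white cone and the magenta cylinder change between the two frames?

-3.1

Before: roughly 4.4 units apart; after: 1.3. That's 3.1 units closer together.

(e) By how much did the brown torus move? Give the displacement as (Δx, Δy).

(-1.2, -1.6)

The brown torus started near (2.4, 5.8) and ended near (1.2, 4.2).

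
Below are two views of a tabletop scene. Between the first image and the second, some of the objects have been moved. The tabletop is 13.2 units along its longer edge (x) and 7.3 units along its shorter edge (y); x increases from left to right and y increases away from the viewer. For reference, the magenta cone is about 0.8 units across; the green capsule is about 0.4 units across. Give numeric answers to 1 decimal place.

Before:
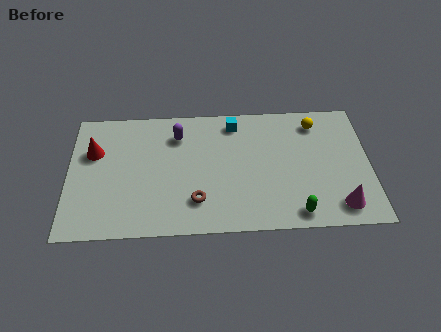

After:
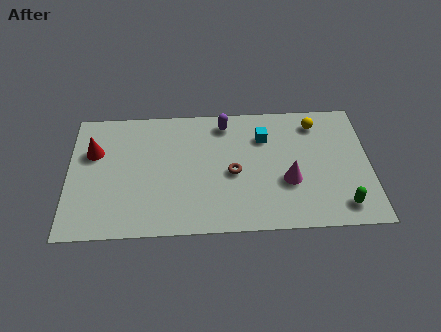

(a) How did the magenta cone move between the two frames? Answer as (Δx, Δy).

(-2.2, 1.5)

The magenta cone was at about (11.8, 1.2) and moved to about (9.6, 2.7).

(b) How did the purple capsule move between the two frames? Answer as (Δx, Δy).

(2.1, 0.6)

The purple capsule was at about (4.8, 5.6) and moved to about (6.9, 6.2).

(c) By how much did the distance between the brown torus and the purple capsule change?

-1.0

The distance was about 3.9 in the first image and 2.9 in the second, so they moved 1.0 units closer together.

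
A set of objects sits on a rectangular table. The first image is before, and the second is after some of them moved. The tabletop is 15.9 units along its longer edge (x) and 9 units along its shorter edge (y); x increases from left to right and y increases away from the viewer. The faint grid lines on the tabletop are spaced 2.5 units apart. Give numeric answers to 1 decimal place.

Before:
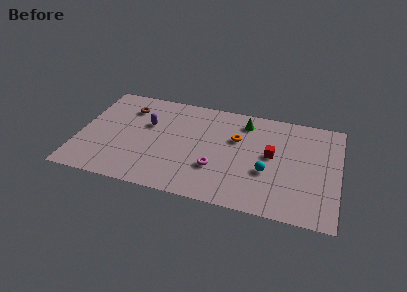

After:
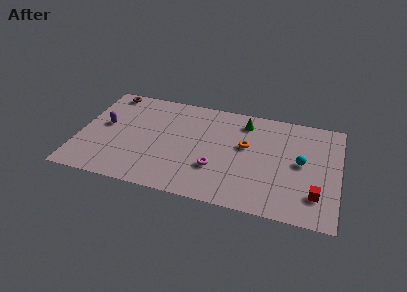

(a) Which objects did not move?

the green cone and the magenta torus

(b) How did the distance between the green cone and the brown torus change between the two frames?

+1.3

The distance was about 7.2 in the first image and 8.5 in the second, so they moved 1.3 units further apart.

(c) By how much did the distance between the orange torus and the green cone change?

+0.5

Before: roughly 1.6 units apart; after: 2.1. That's 0.5 units further apart.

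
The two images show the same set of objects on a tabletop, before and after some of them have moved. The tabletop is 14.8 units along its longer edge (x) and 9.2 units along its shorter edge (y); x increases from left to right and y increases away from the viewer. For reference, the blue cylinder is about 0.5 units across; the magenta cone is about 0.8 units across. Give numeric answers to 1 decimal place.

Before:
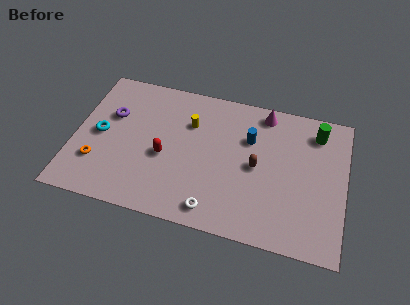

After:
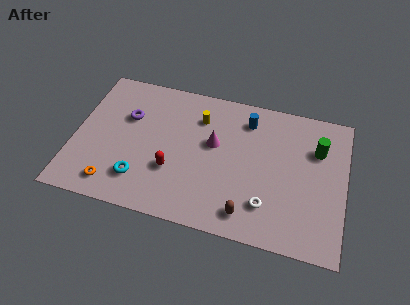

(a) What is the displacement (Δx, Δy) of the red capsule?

(0.5, -0.8)

From the two frames, the red capsule sits at roughly (5.0, 3.9) before and (5.5, 3.1) after.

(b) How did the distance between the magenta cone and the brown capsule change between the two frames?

+0.9

They were about 3.6 units apart before and 4.5 after — 0.9 units further apart.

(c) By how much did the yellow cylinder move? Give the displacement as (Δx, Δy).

(0.5, 0.5)

The yellow cylinder was at about (6.2, 6.4) and moved to about (6.7, 6.9).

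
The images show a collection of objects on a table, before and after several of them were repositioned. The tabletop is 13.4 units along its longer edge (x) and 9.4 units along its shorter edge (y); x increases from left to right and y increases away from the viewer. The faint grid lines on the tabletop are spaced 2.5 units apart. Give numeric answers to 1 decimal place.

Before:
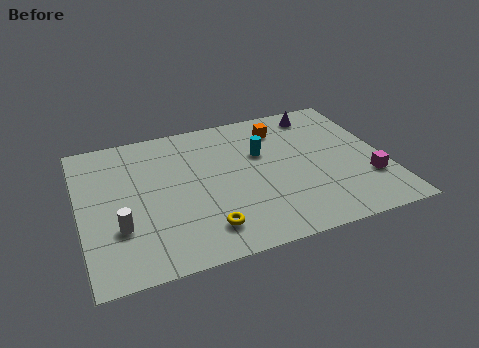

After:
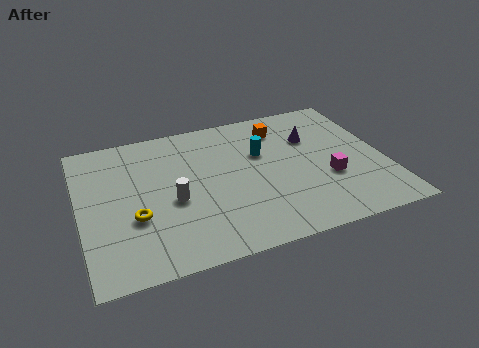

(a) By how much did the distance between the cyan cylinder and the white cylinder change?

-2.6

Before: roughly 7.2 units apart; after: 4.6. That's 2.6 units closer together.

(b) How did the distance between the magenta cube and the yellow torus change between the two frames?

+1.1

Before: roughly 7.4 units apart; after: 8.5. That's 1.1 units further apart.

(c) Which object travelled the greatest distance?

the yellow torus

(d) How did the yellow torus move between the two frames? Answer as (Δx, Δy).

(-2.9, 1.6)

The yellow torus was at about (5.2, 1.8) and moved to about (2.3, 3.4).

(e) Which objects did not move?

the cyan cylinder and the orange cube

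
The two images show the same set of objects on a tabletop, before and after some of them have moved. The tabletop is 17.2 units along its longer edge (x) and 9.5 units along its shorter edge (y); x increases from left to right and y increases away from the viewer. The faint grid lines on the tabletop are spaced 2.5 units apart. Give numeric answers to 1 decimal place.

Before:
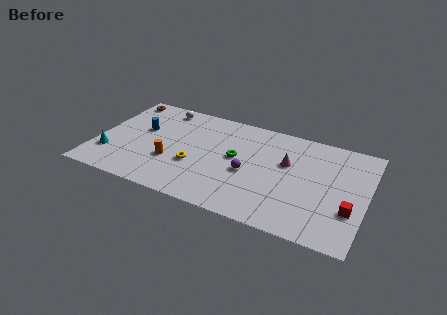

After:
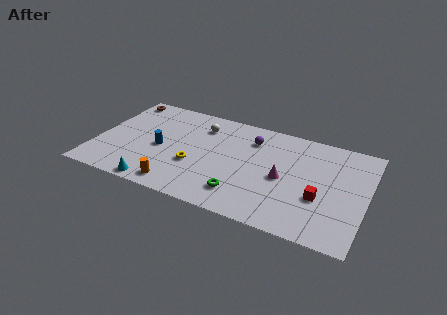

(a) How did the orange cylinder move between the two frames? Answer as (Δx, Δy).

(0.7, -2.1)

From the two frames, the orange cylinder sits at roughly (4.9, 3.3) before and (5.6, 1.2) after.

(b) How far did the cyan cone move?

3.8

From (1.0, 2.6) to (4.3, 0.8), the cyan cone covered √(3.3² + 1.8²) ≈ 3.8 units.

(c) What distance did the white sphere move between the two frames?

2.8

The white sphere was near (3.7, 8.3) before and (6.4, 7.4) after, so it travelled √(2.7² + 0.9²) ≈ 2.8 units.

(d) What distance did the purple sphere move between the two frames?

3.2

The purple sphere was near (9.8, 4.1) before and (9.7, 7.3) after, so it travelled √(0.1² + 3.2²) ≈ 3.2 units.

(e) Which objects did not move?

the yellow torus and the brown torus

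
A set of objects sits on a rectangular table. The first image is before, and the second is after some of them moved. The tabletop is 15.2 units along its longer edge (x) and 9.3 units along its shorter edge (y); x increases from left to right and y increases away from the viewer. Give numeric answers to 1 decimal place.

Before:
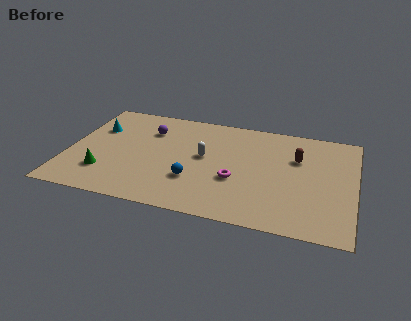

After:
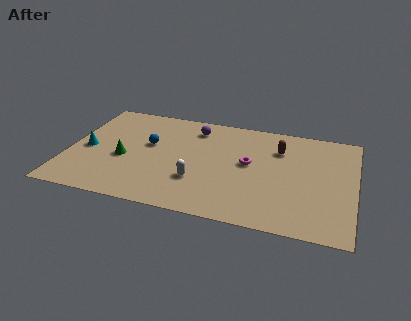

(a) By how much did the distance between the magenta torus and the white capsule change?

+1.0

The distance was about 2.4 in the first image and 3.4 in the second, so they moved 1.0 units further apart.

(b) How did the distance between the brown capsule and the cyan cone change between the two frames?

-0.4

They were about 10.8 units apart before and 10.4 after — 0.4 units closer together.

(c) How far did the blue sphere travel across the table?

3.7

The blue sphere moved from about (6.8, 2.9) to (4.2, 5.5), a distance of √(2.6² + 2.6²) ≈ 3.7.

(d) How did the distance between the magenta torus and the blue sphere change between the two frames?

+3.1

They were about 2.3 units apart before and 5.4 after — 3.1 units further apart.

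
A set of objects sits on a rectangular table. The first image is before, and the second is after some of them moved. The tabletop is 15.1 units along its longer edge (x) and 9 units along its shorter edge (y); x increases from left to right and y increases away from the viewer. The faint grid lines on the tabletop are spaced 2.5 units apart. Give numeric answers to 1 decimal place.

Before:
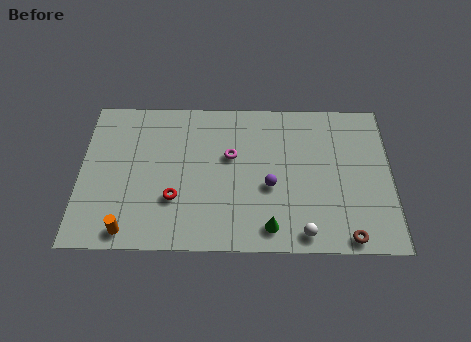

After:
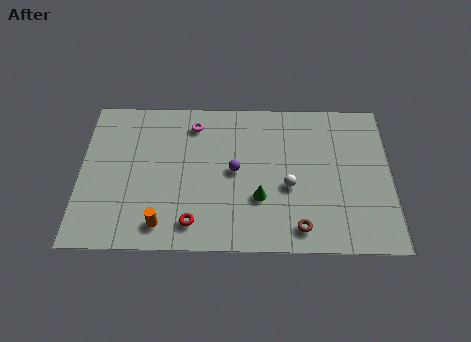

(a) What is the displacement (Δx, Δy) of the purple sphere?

(-1.7, 0.9)

From the two frames, the purple sphere sits at roughly (9.2, 3.7) before and (7.5, 4.6) after.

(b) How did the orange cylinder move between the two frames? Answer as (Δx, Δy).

(1.6, 0.4)

From the two frames, the orange cylinder sits at roughly (2.4, 1.0) before and (4.0, 1.4) after.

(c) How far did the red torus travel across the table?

1.7

From (4.6, 2.9) to (5.5, 1.5), the red torus covered √(0.9² + 1.4²) ≈ 1.7 units.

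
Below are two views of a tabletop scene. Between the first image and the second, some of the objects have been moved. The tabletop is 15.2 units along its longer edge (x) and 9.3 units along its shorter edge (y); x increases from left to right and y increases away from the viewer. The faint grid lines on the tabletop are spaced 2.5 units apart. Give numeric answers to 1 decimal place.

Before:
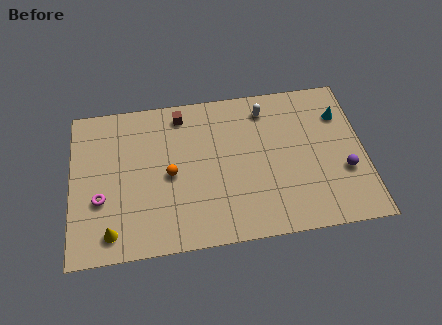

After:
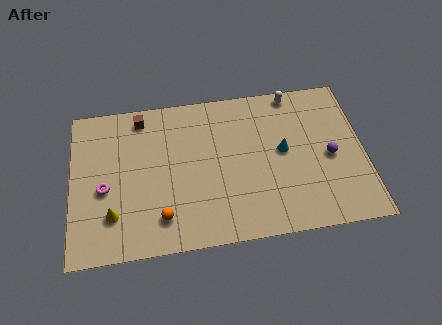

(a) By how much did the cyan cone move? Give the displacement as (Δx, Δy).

(-3.1, -1.8)

From the two frames, the cyan cone sits at roughly (14.1, 6.8) before and (11.0, 5.0) after.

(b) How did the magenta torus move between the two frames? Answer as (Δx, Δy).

(0.2, 0.6)

The magenta torus was at about (1.5, 3.4) and moved to about (1.7, 4.0).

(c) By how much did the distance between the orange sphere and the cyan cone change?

-2.2

Before: roughly 9.3 units apart; after: 7.1. That's 2.2 units closer together.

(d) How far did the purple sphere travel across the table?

1.2

From (14.1, 3.3) to (13.4, 4.3), the purple sphere covered √(0.7² + 1.0²) ≈ 1.2 units.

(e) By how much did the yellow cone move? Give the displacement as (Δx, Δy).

(0.1, 1.0)

From the two frames, the yellow cone sits at roughly (2.0, 1.4) before and (2.1, 2.4) after.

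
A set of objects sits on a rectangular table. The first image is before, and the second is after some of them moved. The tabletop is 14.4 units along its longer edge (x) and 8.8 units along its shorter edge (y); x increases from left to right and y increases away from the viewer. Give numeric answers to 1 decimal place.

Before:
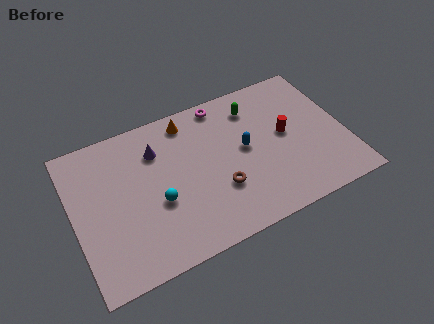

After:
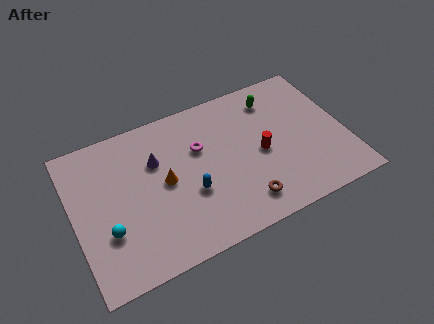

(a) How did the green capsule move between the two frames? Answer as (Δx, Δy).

(1.1, 0.1)

From the two frames, the green capsule sits at roughly (9.9, 7.0) before and (11.0, 7.1) after.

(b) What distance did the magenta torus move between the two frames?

2.7

From (8.3, 7.9) to (6.8, 5.7), the magenta torus covered √(1.5² + 2.2²) ≈ 2.7 units.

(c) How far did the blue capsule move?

3.4

The blue capsule moved from about (9.1, 4.7) to (6.0, 3.3), a distance of √(3.1² + 1.4²) ≈ 3.4.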